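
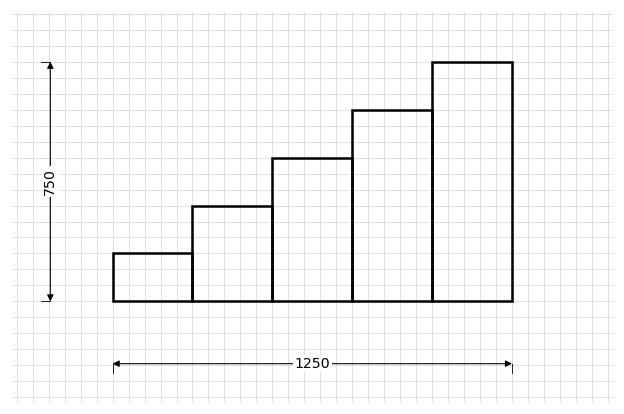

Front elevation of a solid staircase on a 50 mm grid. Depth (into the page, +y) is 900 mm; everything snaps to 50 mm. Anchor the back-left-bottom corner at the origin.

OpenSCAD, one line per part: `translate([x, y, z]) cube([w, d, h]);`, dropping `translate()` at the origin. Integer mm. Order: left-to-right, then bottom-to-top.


cube([250, 900, 150]);
translate([250, 0, 0]) cube([250, 900, 300]);
translate([500, 0, 0]) cube([250, 900, 450]);
translate([750, 0, 0]) cube([250, 900, 600]);
translate([1000, 0, 0]) cube([250, 900, 750]);


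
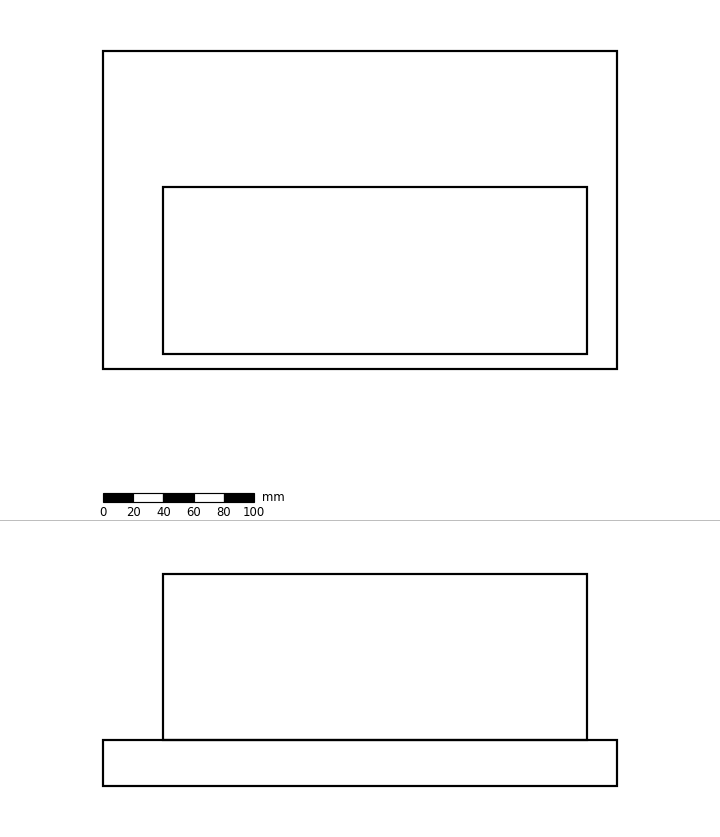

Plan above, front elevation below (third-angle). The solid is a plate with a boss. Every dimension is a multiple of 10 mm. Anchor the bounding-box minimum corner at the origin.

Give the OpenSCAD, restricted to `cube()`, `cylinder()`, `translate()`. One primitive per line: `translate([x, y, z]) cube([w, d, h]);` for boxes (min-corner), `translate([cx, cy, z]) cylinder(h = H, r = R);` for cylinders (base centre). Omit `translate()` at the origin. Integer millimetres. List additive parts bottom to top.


cube([340, 210, 30]);
translate([40, 10, 30]) cube([280, 110, 110]);


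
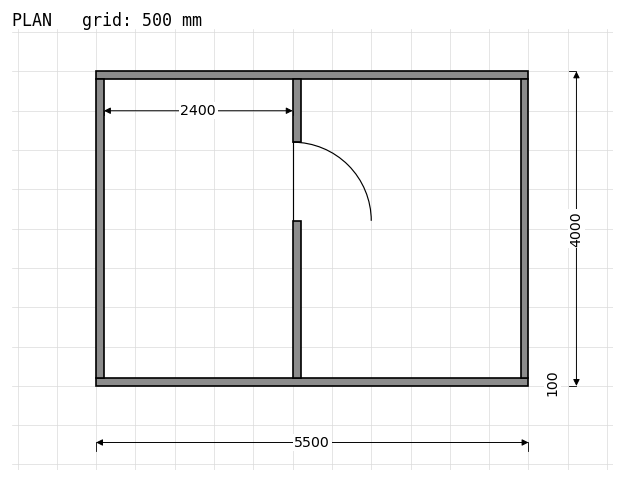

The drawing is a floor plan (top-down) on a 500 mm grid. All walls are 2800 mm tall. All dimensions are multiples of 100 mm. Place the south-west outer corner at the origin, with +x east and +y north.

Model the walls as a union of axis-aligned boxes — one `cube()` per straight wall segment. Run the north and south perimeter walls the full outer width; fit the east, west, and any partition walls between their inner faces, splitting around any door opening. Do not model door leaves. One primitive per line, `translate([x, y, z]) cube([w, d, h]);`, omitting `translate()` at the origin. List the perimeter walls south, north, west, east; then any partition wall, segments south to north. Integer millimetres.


cube([5500, 100, 2800]);
translate([0, 3900, 0]) cube([5500, 100, 2800]);
translate([0, 100, 0]) cube([100, 3800, 2800]);
translate([5400, 100, 0]) cube([100, 3800, 2800]);
translate([2500, 100, 0]) cube([100, 2000, 2800]);
translate([2500, 3100, 0]) cube([100, 800, 2800]);


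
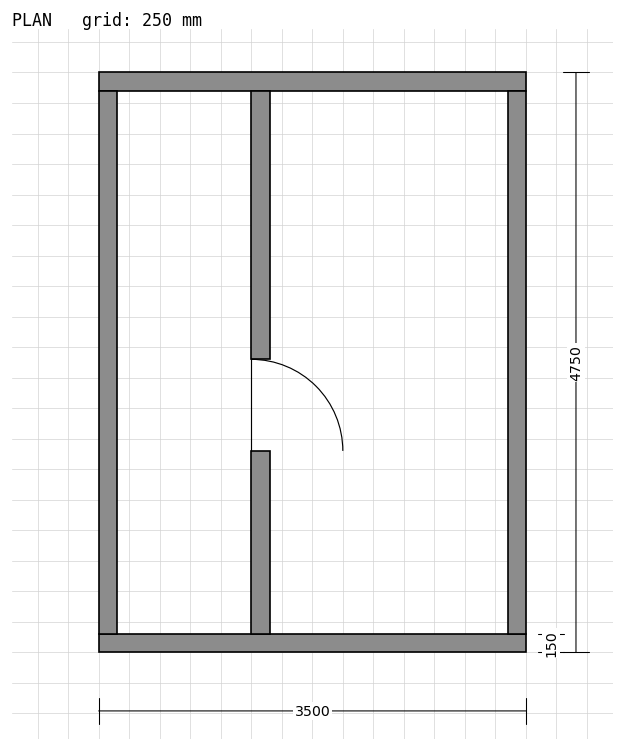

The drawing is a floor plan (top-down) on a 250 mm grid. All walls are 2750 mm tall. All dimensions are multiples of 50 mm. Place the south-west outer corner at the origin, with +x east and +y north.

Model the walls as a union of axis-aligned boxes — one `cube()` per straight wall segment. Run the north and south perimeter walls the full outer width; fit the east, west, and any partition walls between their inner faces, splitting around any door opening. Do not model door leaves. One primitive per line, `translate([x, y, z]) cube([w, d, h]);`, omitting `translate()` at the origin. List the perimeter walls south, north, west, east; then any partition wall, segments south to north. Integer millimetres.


cube([3500, 150, 2750]);
translate([0, 4600, 0]) cube([3500, 150, 2750]);
translate([0, 150, 0]) cube([150, 4450, 2750]);
translate([3350, 150, 0]) cube([150, 4450, 2750]);
translate([1250, 150, 0]) cube([150, 1500, 2750]);
translate([1250, 2400, 0]) cube([150, 2200, 2750]);


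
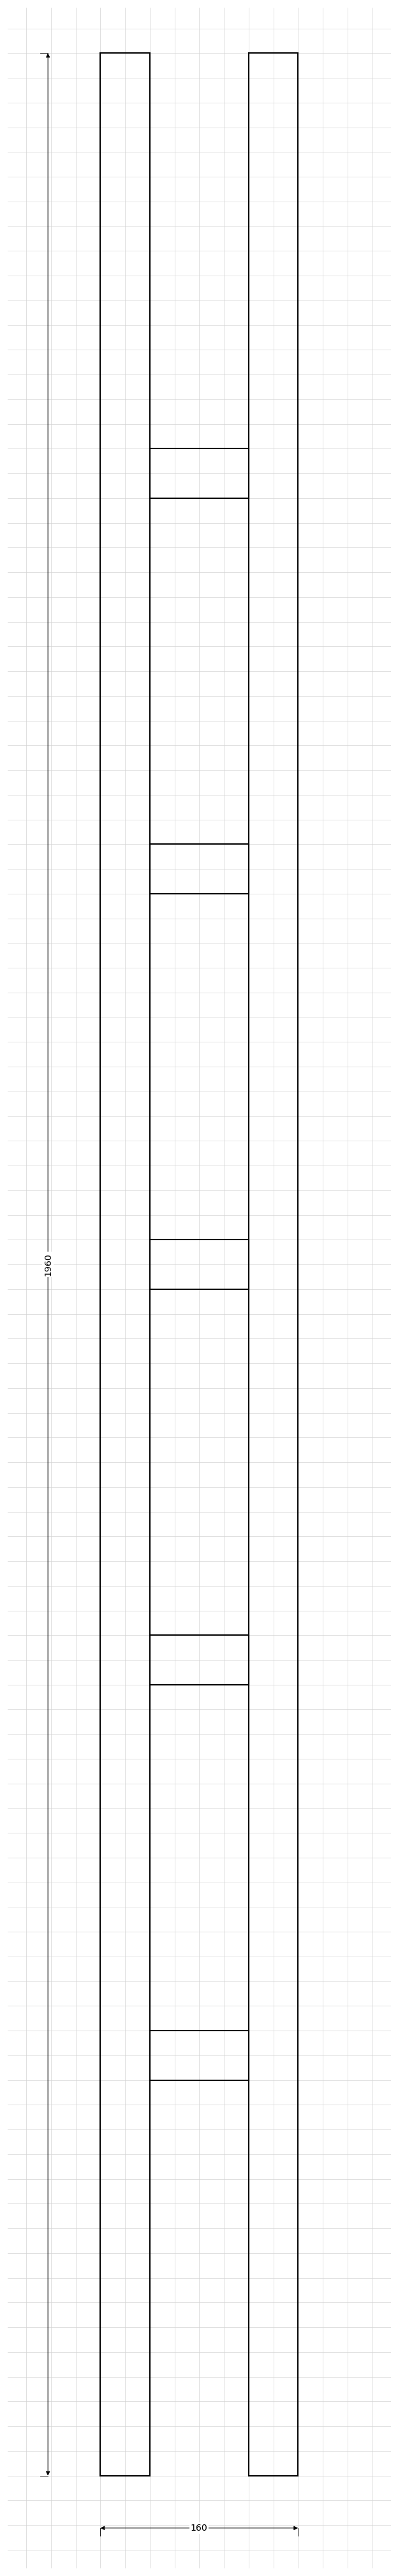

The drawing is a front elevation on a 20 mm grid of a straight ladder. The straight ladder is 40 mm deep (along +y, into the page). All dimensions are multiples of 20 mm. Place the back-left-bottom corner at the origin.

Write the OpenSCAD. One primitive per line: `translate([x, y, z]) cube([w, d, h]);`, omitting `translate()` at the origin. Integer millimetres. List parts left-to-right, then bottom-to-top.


cube([40, 40, 1960]);
translate([40, 0, 320]) cube([80, 40, 40]);
translate([40, 0, 640]) cube([80, 40, 40]);
translate([40, 0, 960]) cube([80, 40, 40]);
translate([40, 0, 1280]) cube([80, 40, 40]);
translate([40, 0, 1600]) cube([80, 40, 40]);
translate([120, 0, 0]) cube([40, 40, 1960]);


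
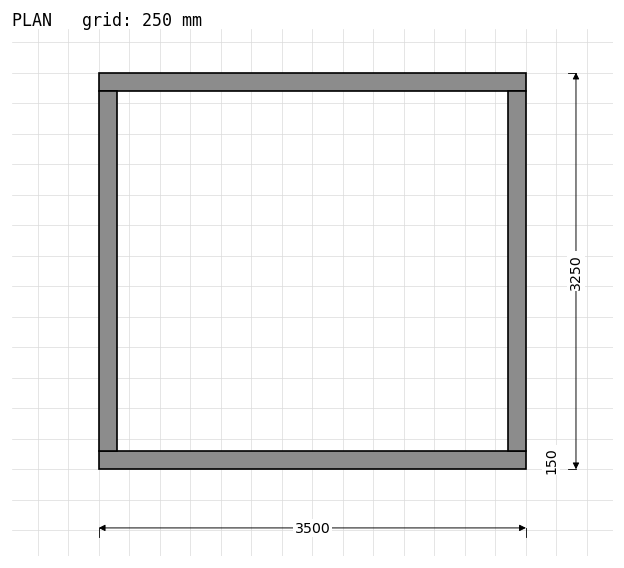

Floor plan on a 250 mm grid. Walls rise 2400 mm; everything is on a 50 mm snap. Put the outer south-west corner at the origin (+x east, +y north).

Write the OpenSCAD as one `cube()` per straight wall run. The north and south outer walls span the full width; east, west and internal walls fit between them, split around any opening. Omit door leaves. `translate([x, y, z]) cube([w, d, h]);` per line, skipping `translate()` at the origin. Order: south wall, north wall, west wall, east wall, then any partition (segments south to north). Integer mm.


cube([3500, 150, 2400]);
translate([0, 3100, 0]) cube([3500, 150, 2400]);
translate([0, 150, 0]) cube([150, 2950, 2400]);
translate([3350, 150, 0]) cube([150, 2950, 2400]);


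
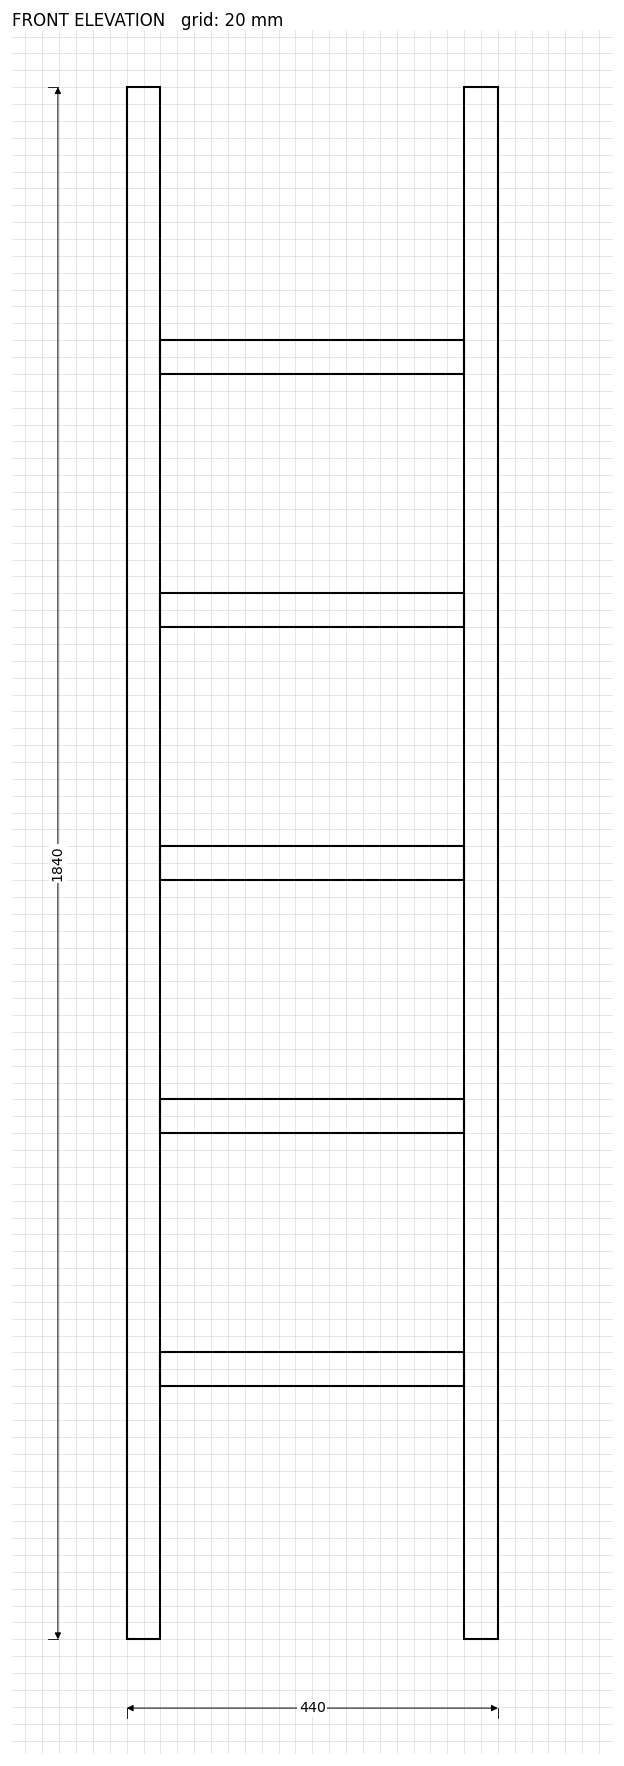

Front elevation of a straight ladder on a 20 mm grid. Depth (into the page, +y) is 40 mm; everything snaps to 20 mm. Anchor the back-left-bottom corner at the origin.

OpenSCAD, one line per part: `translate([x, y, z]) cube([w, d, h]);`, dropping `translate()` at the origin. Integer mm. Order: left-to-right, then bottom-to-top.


cube([40, 40, 1840]);
translate([40, 0, 300]) cube([360, 40, 40]);
translate([40, 0, 600]) cube([360, 40, 40]);
translate([40, 0, 900]) cube([360, 40, 40]);
translate([40, 0, 1200]) cube([360, 40, 40]);
translate([40, 0, 1500]) cube([360, 40, 40]);
translate([400, 0, 0]) cube([40, 40, 1840]);


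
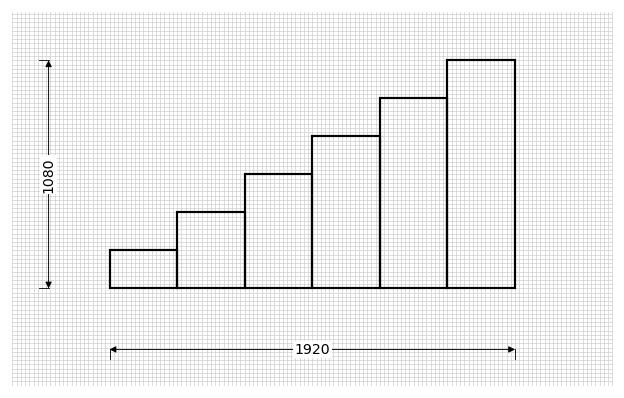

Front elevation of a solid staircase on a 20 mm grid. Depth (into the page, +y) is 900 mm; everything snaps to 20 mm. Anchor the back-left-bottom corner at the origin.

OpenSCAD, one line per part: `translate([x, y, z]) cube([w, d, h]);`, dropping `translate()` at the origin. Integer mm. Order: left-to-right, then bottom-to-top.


cube([320, 900, 180]);
translate([320, 0, 0]) cube([320, 900, 360]);
translate([640, 0, 0]) cube([320, 900, 540]);
translate([960, 0, 0]) cube([320, 900, 720]);
translate([1280, 0, 0]) cube([320, 900, 900]);
translate([1600, 0, 0]) cube([320, 900, 1080]);


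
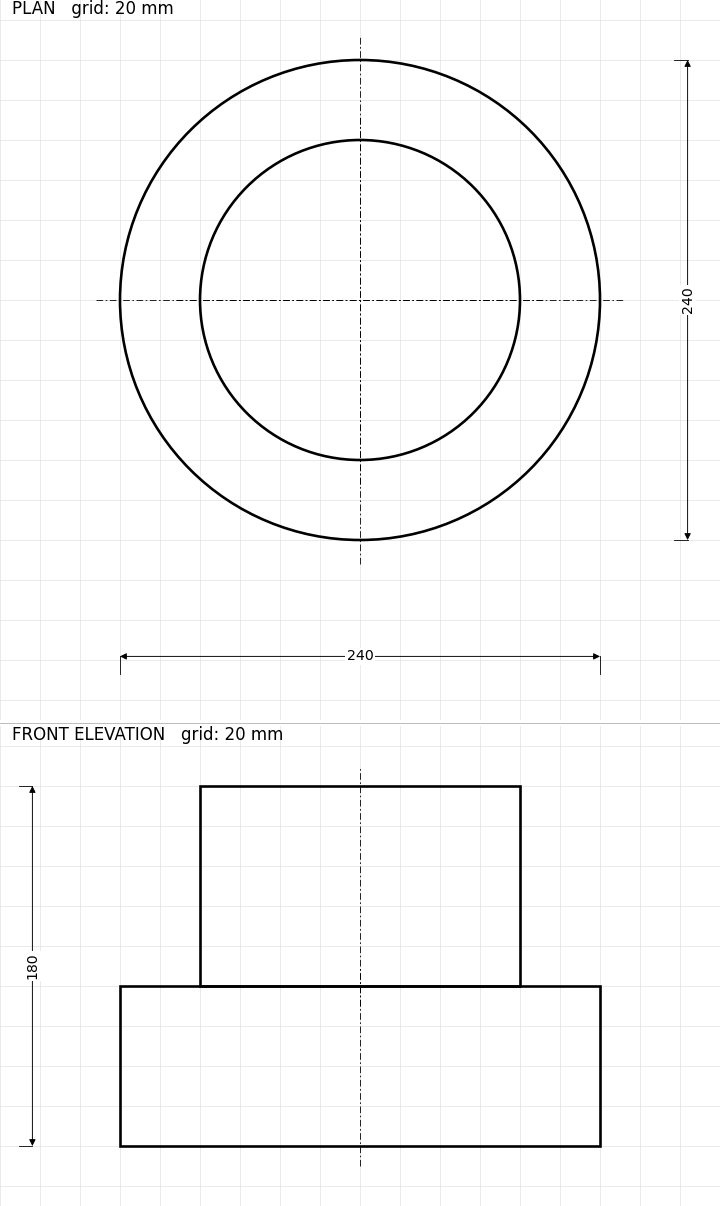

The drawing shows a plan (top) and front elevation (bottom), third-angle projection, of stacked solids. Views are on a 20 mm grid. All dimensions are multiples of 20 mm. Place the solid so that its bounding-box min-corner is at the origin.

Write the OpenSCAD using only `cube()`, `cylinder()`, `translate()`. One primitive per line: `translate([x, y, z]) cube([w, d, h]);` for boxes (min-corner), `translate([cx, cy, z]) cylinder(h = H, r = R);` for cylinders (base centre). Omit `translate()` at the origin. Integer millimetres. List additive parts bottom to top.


translate([120, 120, 0]) cylinder(h = 80, r = 120);
translate([120, 120, 80]) cylinder(h = 100, r = 80);


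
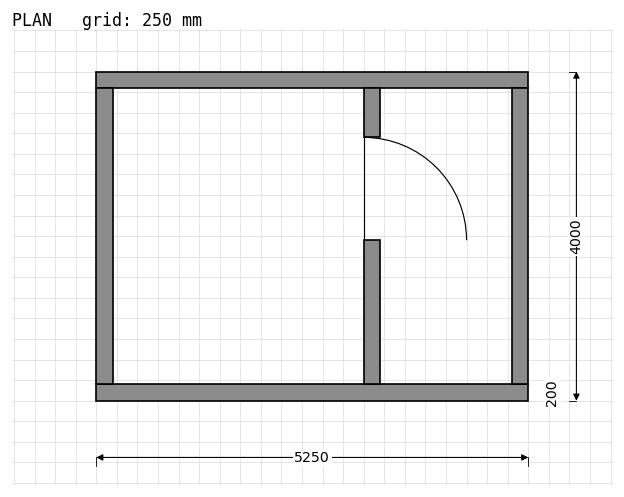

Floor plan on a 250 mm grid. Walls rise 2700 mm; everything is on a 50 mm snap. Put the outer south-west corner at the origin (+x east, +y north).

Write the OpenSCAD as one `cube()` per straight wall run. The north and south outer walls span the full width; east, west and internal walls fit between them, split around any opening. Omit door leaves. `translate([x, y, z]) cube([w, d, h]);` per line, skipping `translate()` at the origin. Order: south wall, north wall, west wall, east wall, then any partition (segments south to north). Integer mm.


cube([5250, 200, 2700]);
translate([0, 3800, 0]) cube([5250, 200, 2700]);
translate([0, 200, 0]) cube([200, 3600, 2700]);
translate([5050, 200, 0]) cube([200, 3600, 2700]);
translate([3250, 200, 0]) cube([200, 1750, 2700]);
translate([3250, 3200, 0]) cube([200, 600, 2700]);


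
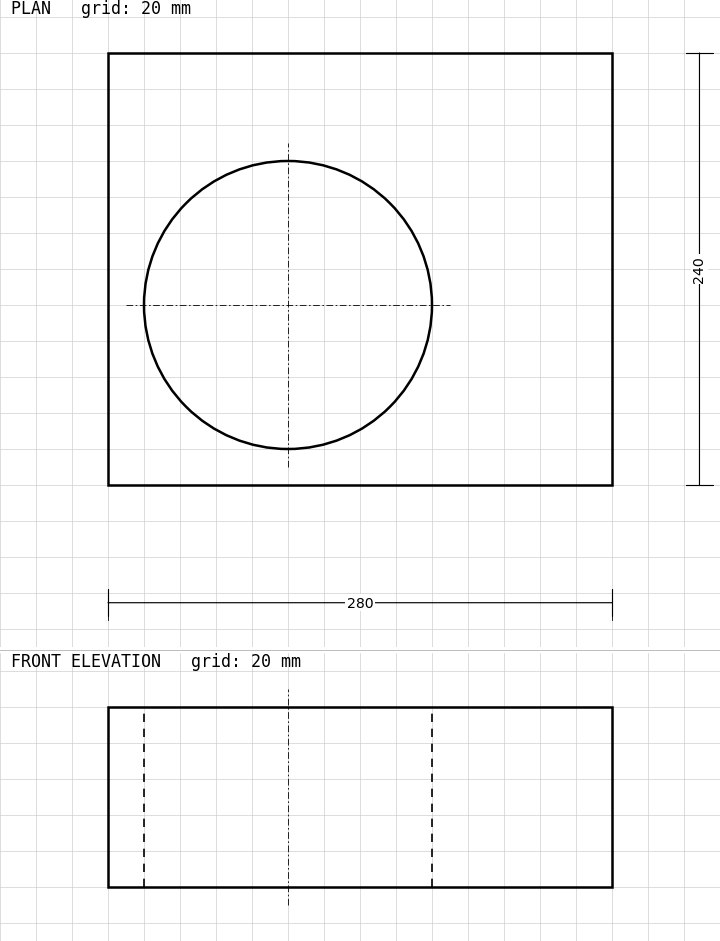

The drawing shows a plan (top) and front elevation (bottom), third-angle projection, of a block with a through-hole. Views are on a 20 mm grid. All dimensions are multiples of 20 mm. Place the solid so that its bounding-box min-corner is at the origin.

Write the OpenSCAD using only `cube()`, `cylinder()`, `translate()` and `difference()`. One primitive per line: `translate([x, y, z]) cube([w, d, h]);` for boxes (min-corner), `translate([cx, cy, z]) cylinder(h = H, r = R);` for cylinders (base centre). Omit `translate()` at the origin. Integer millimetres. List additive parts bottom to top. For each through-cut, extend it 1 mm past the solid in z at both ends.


difference() {
  cube([280, 240, 100]);
  translate([100, 100, -1]) cylinder(h = 102, r = 80);
}


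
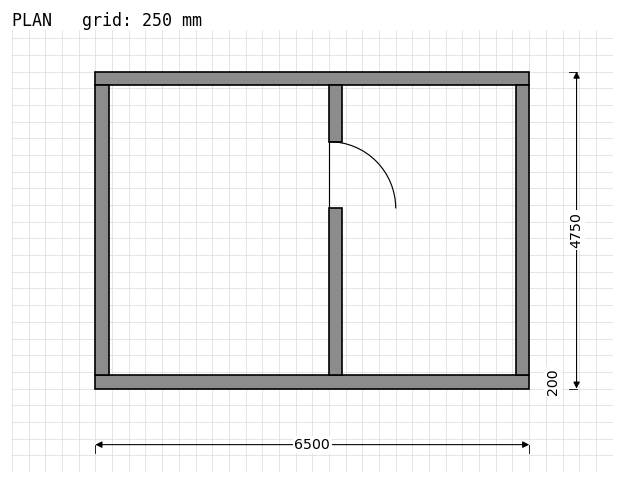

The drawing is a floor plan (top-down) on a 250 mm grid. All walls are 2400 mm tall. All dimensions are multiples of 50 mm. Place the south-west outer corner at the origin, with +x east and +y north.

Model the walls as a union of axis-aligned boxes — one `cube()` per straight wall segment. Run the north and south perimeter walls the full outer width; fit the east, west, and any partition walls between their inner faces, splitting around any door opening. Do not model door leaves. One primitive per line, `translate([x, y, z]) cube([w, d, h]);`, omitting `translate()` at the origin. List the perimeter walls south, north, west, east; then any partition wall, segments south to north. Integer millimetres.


cube([6500, 200, 2400]);
translate([0, 4550, 0]) cube([6500, 200, 2400]);
translate([0, 200, 0]) cube([200, 4350, 2400]);
translate([6300, 200, 0]) cube([200, 4350, 2400]);
translate([3500, 200, 0]) cube([200, 2500, 2400]);
translate([3500, 3700, 0]) cube([200, 850, 2400]);


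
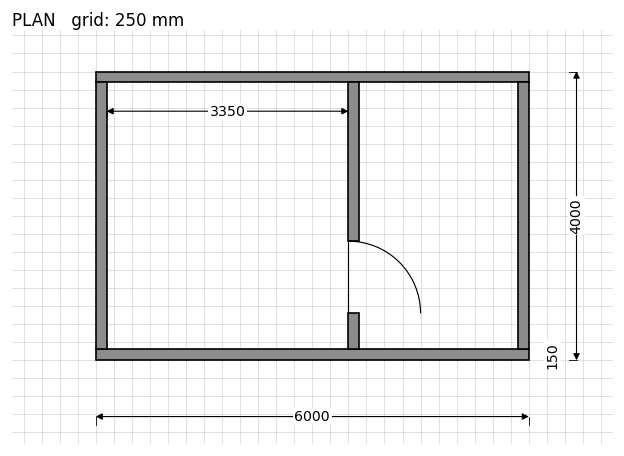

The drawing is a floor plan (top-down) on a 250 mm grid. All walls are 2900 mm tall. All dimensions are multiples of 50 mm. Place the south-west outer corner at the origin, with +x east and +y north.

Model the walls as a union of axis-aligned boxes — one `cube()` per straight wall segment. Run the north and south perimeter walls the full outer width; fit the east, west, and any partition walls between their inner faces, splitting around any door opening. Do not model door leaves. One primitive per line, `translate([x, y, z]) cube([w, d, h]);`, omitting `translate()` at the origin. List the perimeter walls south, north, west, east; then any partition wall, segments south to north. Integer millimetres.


cube([6000, 150, 2900]);
translate([0, 3850, 0]) cube([6000, 150, 2900]);
translate([0, 150, 0]) cube([150, 3700, 2900]);
translate([5850, 150, 0]) cube([150, 3700, 2900]);
translate([3500, 150, 0]) cube([150, 500, 2900]);
translate([3500, 1650, 0]) cube([150, 2200, 2900]);


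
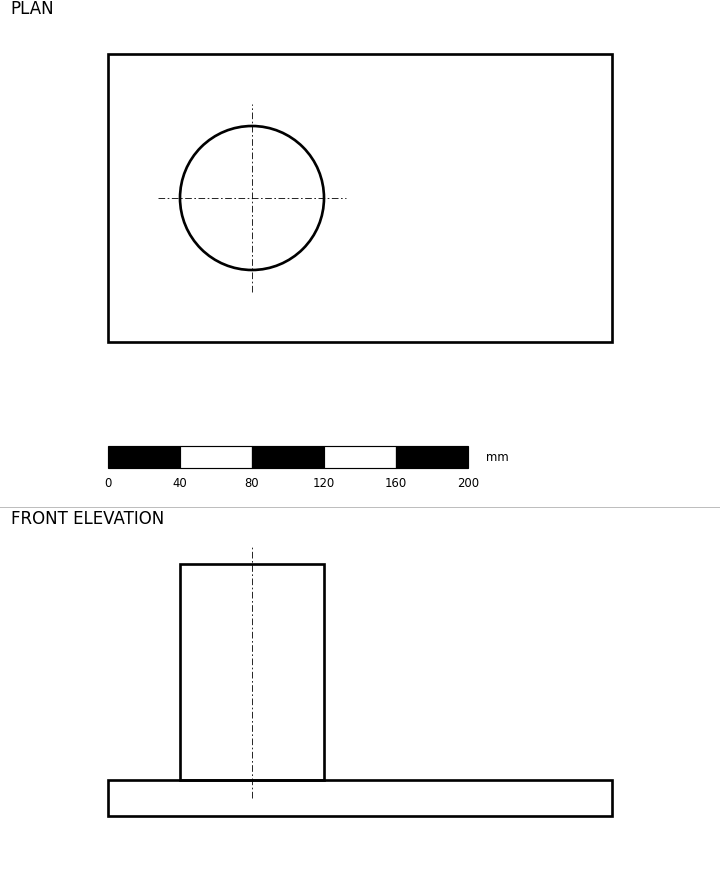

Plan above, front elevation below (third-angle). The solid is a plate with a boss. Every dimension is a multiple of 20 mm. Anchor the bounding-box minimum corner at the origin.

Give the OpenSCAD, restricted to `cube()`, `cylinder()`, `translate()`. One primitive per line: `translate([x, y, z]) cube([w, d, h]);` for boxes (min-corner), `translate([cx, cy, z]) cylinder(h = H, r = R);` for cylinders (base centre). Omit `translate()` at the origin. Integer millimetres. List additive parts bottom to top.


cube([280, 160, 20]);
translate([80, 80, 20]) cylinder(h = 120, r = 40);


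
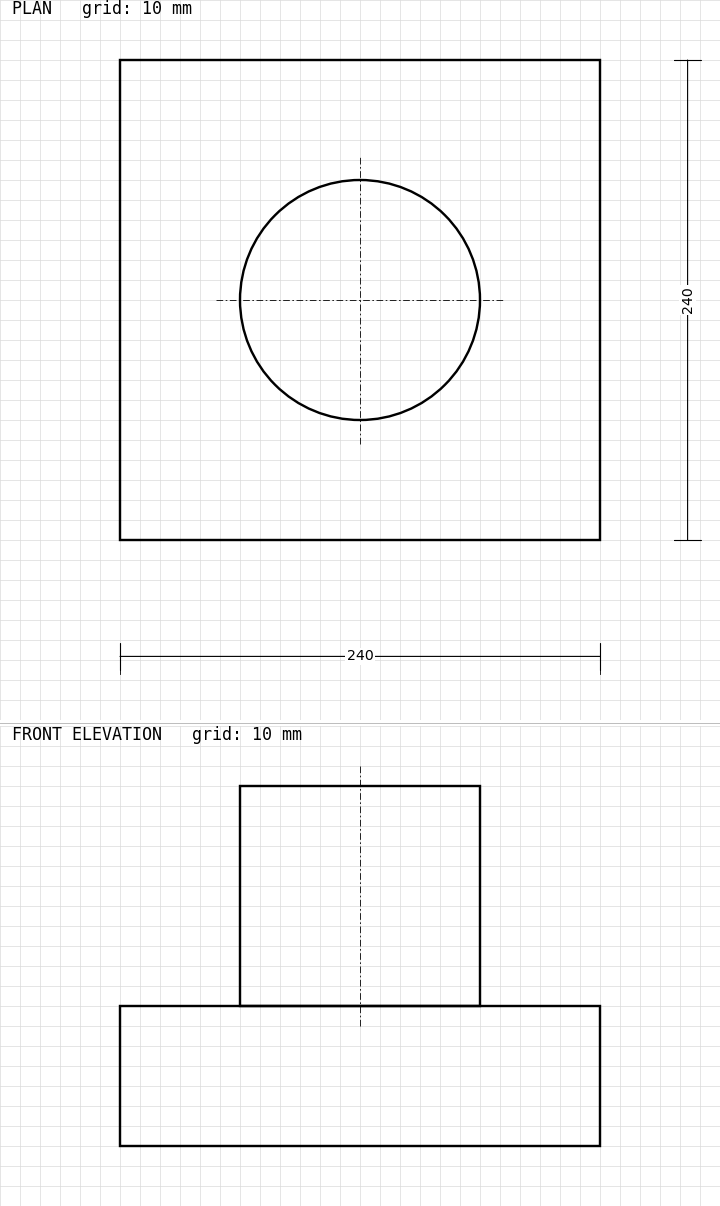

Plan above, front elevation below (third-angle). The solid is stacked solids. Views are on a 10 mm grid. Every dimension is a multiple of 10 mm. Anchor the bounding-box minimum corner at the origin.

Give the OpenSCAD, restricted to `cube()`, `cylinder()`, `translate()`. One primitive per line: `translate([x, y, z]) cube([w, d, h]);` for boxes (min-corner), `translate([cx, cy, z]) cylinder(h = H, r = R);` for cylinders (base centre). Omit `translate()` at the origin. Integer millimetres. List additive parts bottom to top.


cube([240, 240, 70]);
translate([120, 120, 70]) cylinder(h = 110, r = 60);


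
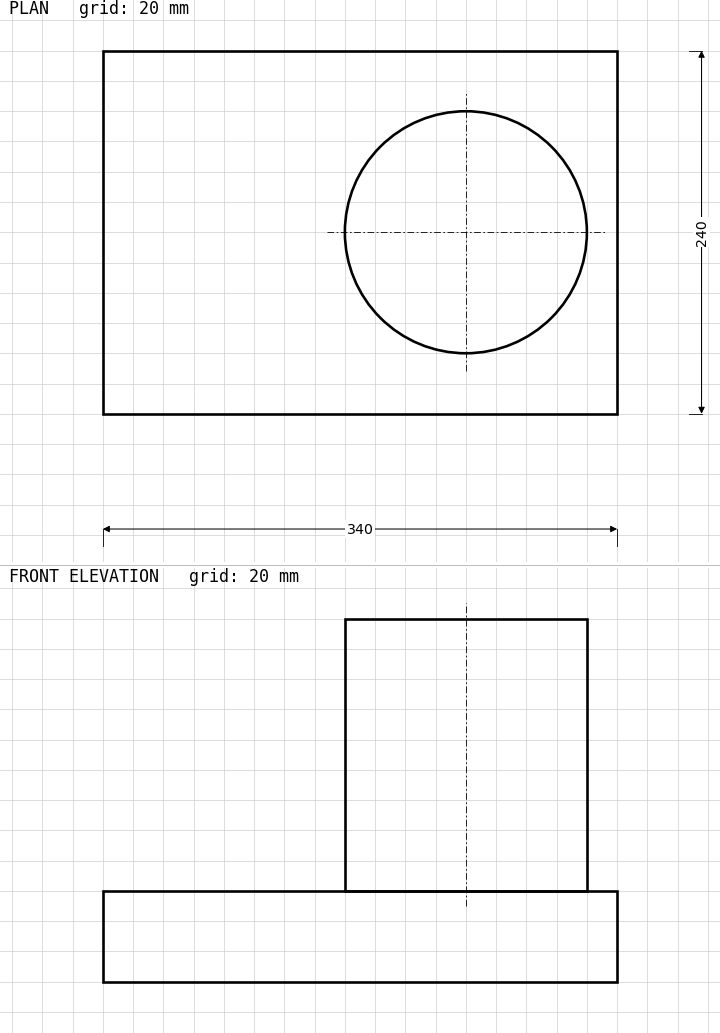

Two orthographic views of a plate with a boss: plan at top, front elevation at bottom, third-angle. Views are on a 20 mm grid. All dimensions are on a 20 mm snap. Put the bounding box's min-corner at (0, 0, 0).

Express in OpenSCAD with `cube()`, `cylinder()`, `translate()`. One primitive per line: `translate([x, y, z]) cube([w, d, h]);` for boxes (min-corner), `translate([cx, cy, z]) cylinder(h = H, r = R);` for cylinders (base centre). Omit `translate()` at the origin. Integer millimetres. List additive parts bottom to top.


cube([340, 240, 60]);
translate([240, 120, 60]) cylinder(h = 180, r = 80);


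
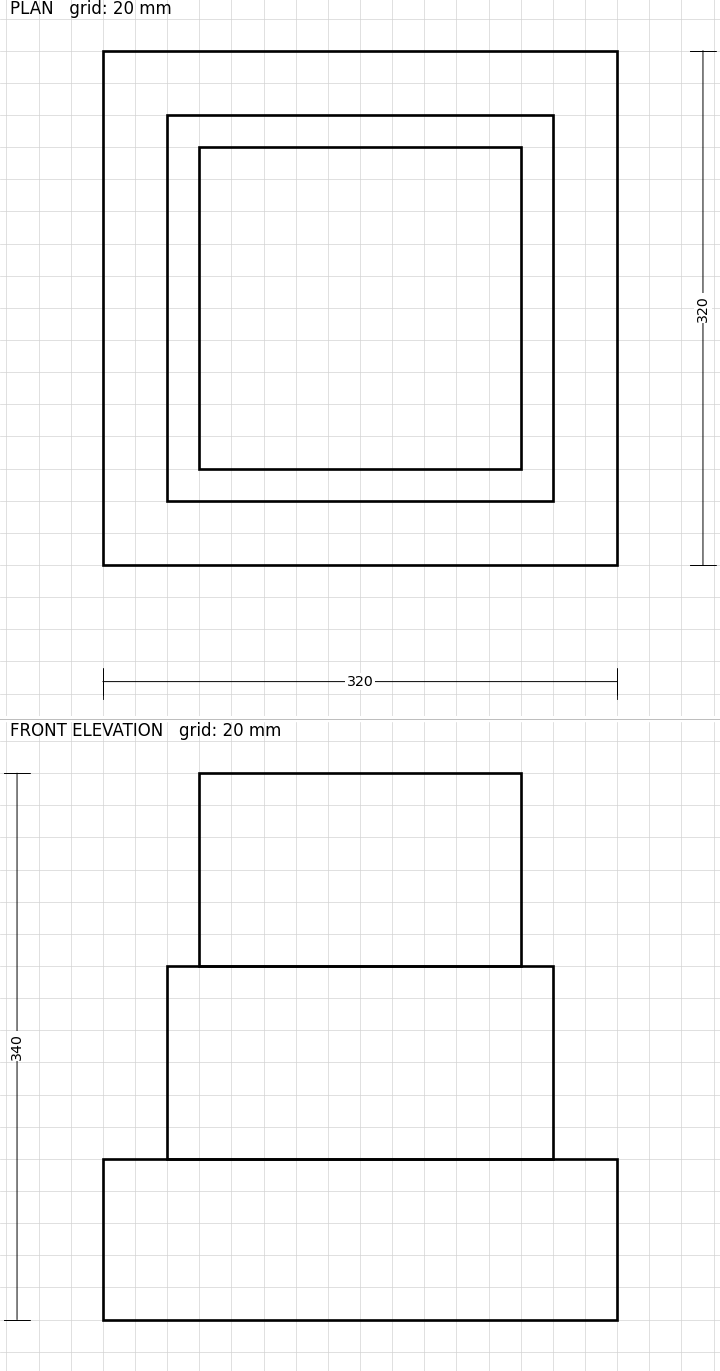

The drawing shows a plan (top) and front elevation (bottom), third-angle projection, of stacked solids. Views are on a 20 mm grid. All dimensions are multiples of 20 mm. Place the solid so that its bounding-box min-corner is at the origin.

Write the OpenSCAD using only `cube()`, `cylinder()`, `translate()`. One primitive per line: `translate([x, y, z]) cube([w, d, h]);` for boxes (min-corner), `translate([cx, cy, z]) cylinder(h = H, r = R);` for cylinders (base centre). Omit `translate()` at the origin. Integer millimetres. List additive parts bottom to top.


cube([320, 320, 100]);
translate([40, 40, 100]) cube([240, 240, 120]);
translate([60, 60, 220]) cube([200, 200, 120]);


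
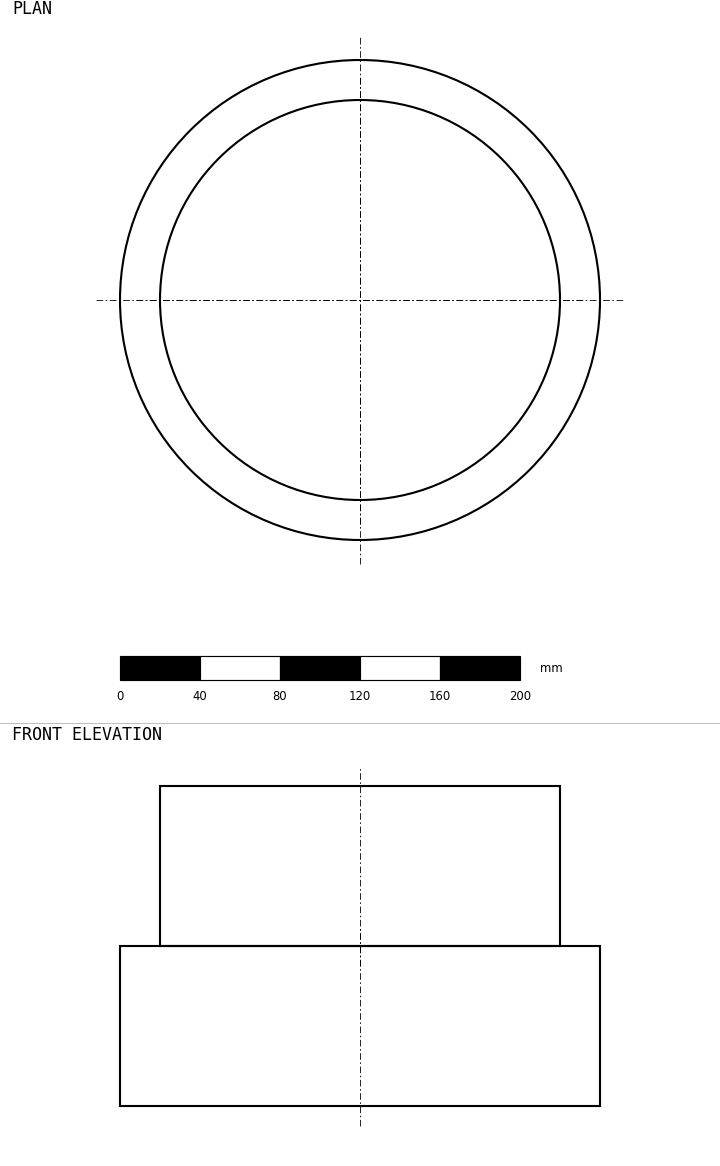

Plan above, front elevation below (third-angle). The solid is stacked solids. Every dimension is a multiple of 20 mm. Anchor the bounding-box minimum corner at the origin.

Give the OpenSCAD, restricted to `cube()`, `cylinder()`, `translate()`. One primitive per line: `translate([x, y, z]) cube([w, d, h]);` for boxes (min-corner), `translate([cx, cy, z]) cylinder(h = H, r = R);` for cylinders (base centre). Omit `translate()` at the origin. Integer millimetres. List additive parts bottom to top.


translate([120, 120, 0]) cylinder(h = 80, r = 120);
translate([120, 120, 80]) cylinder(h = 80, r = 100);


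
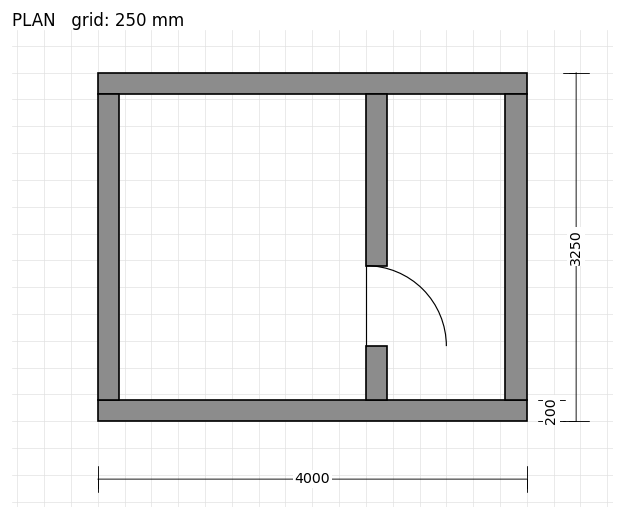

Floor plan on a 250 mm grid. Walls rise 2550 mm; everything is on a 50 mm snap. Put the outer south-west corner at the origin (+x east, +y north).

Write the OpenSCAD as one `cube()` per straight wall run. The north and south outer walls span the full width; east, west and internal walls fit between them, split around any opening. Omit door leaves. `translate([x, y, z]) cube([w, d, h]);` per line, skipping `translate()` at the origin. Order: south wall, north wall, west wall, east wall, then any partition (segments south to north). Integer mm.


cube([4000, 200, 2550]);
translate([0, 3050, 0]) cube([4000, 200, 2550]);
translate([0, 200, 0]) cube([200, 2850, 2550]);
translate([3800, 200, 0]) cube([200, 2850, 2550]);
translate([2500, 200, 0]) cube([200, 500, 2550]);
translate([2500, 1450, 0]) cube([200, 1600, 2550]);


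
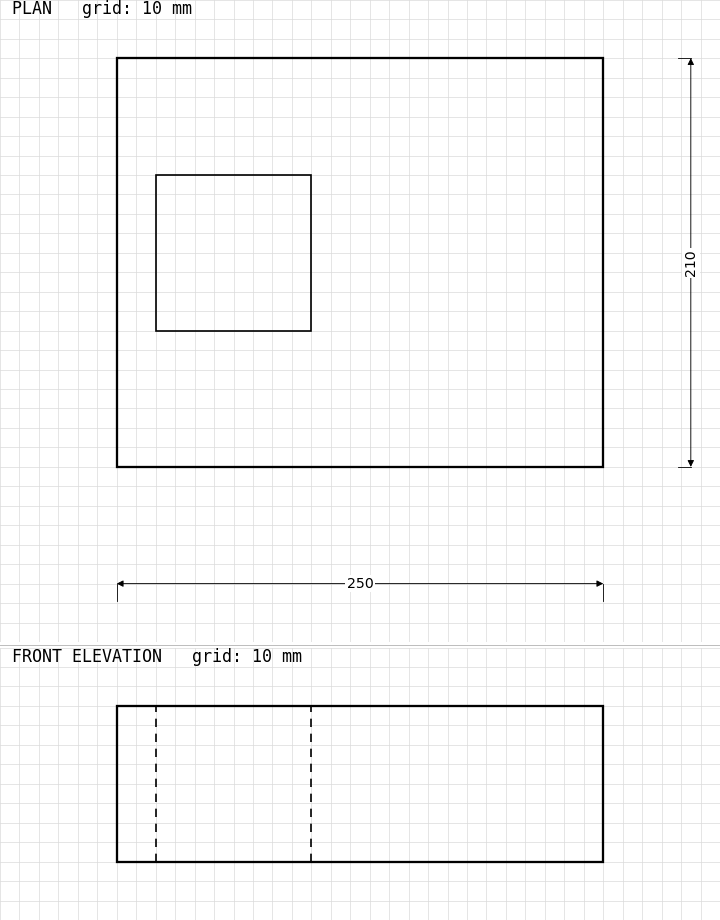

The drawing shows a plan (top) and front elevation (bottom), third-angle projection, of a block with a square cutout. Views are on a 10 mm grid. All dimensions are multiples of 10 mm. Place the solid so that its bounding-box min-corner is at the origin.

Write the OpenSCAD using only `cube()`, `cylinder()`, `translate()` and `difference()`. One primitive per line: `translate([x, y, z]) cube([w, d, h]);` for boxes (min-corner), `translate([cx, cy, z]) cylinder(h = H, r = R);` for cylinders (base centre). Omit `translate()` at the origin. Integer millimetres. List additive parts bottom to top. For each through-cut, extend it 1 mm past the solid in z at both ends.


difference() {
  cube([250, 210, 80]);
  translate([20, 70, -1]) cube([80, 80, 82]);
}


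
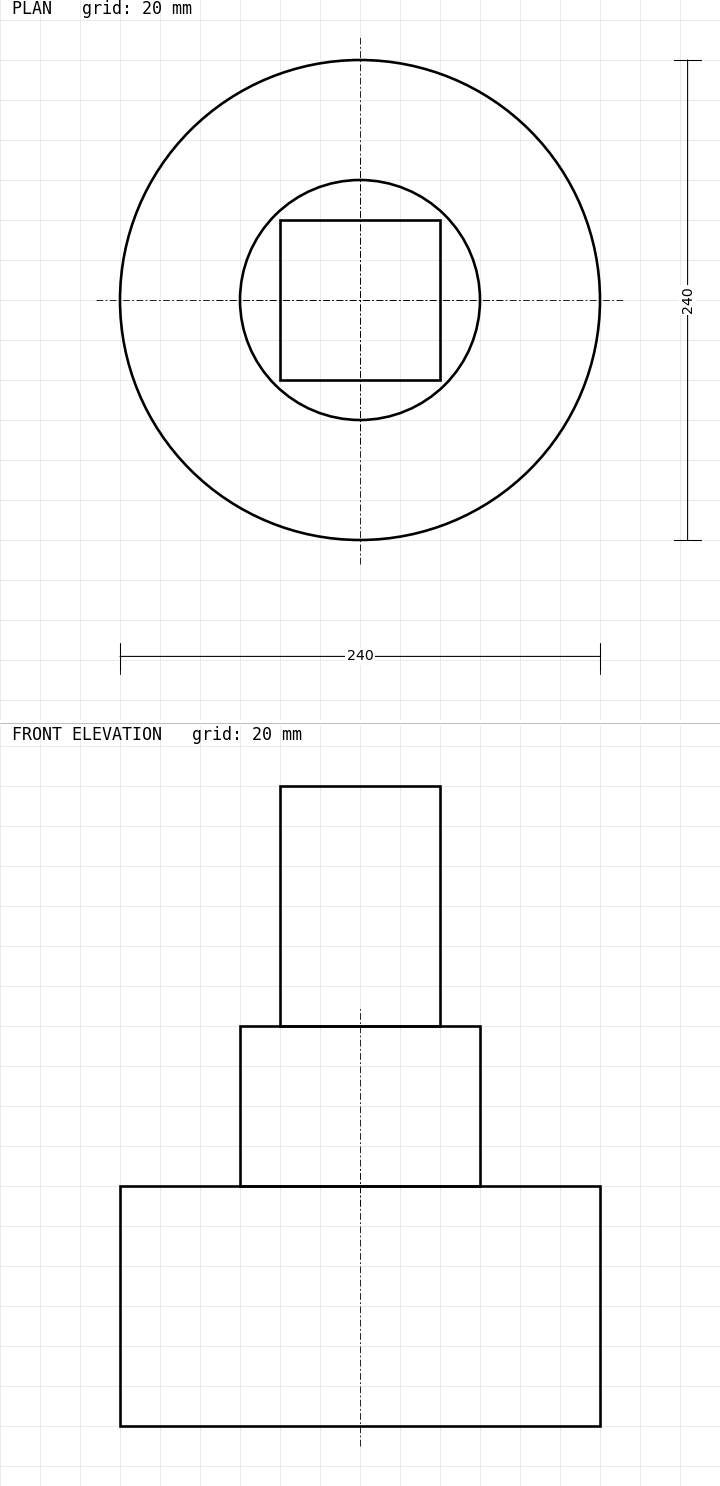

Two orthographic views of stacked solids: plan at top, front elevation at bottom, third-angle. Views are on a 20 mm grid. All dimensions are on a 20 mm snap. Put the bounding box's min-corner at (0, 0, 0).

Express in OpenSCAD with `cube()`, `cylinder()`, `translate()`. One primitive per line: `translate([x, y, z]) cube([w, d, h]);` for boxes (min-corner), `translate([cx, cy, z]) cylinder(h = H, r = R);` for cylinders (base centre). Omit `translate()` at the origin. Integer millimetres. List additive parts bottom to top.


translate([120, 120, 0]) cylinder(h = 120, r = 120);
translate([120, 120, 120]) cylinder(h = 80, r = 60);
translate([80, 80, 200]) cube([80, 80, 120]);


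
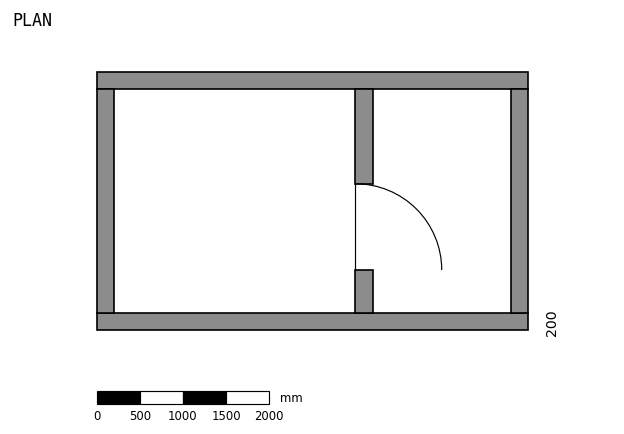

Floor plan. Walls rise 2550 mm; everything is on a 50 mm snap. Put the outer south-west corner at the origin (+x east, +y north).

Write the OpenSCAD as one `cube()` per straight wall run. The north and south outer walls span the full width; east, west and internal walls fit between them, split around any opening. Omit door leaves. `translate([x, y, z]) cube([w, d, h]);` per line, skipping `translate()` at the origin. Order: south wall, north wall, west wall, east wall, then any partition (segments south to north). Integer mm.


cube([5000, 200, 2550]);
translate([0, 2800, 0]) cube([5000, 200, 2550]);
translate([0, 200, 0]) cube([200, 2600, 2550]);
translate([4800, 200, 0]) cube([200, 2600, 2550]);
translate([3000, 200, 0]) cube([200, 500, 2550]);
translate([3000, 1700, 0]) cube([200, 1100, 2550]);


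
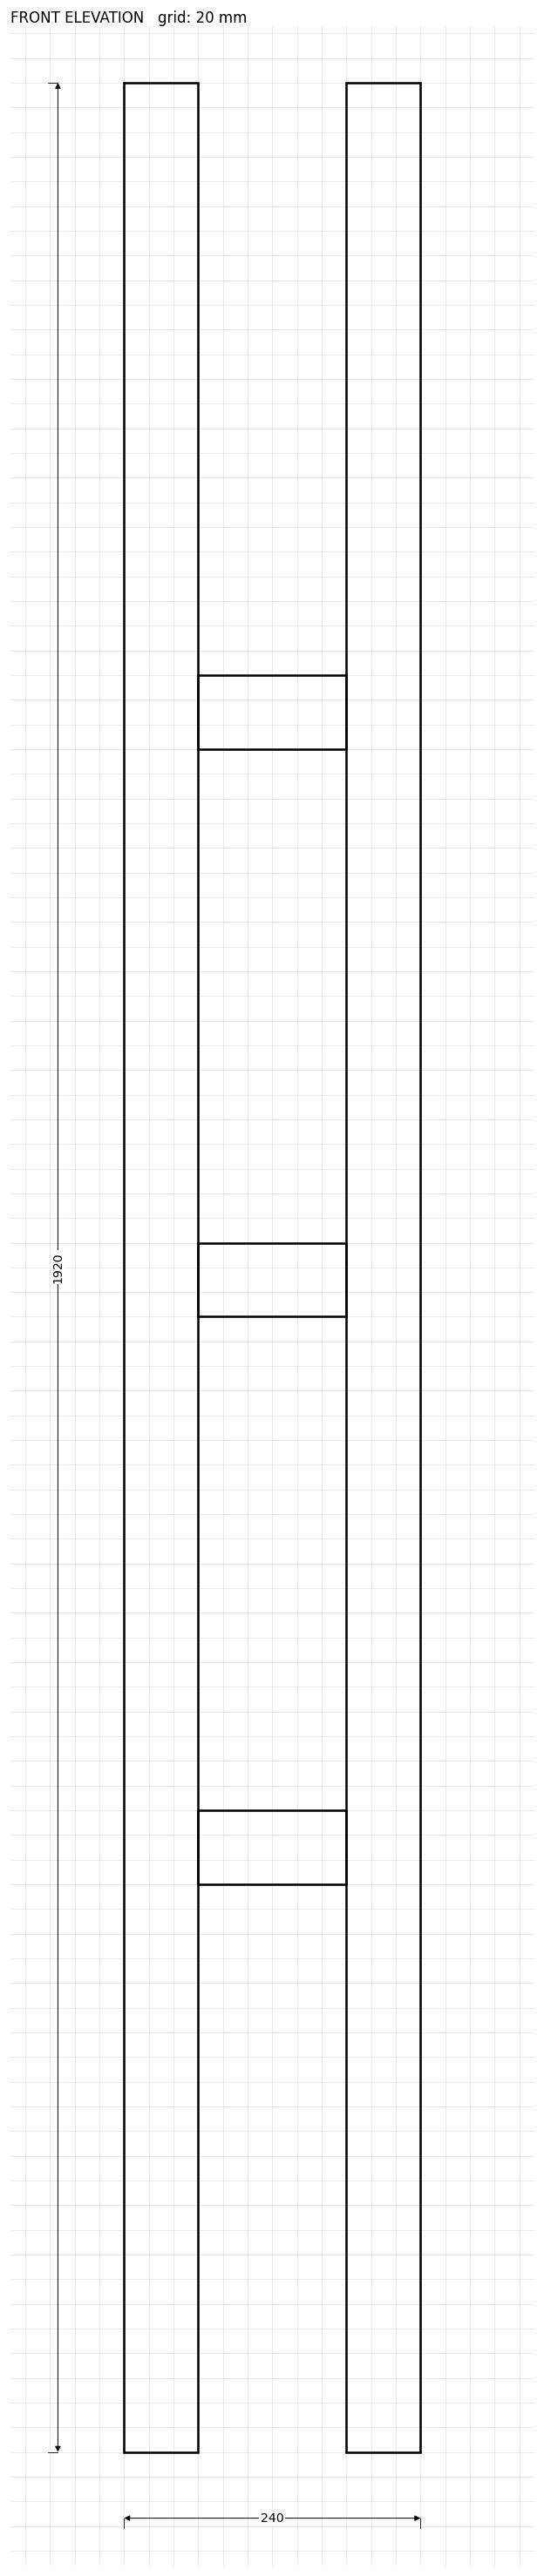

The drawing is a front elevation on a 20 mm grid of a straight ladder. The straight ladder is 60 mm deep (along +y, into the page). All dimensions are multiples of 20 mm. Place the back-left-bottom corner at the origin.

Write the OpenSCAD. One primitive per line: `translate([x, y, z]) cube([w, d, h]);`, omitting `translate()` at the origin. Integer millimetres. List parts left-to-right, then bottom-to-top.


cube([60, 60, 1920]);
translate([60, 0, 460]) cube([120, 60, 60]);
translate([60, 0, 920]) cube([120, 60, 60]);
translate([60, 0, 1380]) cube([120, 60, 60]);
translate([180, 0, 0]) cube([60, 60, 1920]);


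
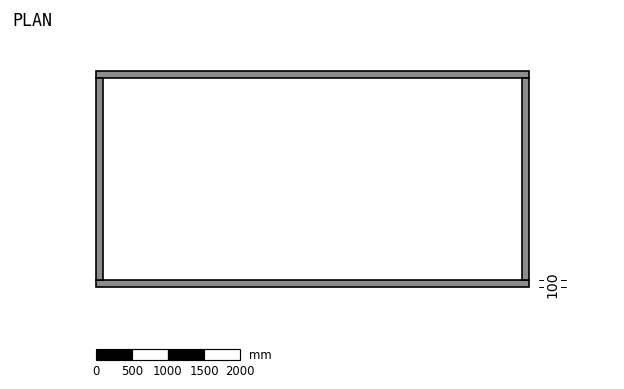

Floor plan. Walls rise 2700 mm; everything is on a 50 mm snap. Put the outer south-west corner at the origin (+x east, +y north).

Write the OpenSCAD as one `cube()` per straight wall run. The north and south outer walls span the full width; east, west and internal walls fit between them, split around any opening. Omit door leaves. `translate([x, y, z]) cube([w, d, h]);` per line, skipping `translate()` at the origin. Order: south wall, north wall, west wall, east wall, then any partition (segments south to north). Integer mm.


cube([6000, 100, 2700]);
translate([0, 2900, 0]) cube([6000, 100, 2700]);
translate([0, 100, 0]) cube([100, 2800, 2700]);
translate([5900, 100, 0]) cube([100, 2800, 2700]);


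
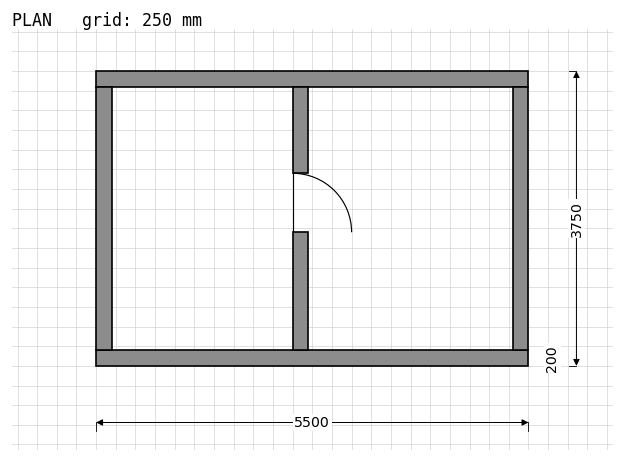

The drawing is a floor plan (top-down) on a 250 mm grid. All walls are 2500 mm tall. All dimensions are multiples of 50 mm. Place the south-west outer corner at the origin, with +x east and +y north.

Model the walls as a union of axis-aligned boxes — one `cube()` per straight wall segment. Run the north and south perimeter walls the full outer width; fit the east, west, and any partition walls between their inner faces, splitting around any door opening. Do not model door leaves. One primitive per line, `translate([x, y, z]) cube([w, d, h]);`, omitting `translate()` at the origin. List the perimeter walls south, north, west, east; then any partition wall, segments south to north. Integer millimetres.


cube([5500, 200, 2500]);
translate([0, 3550, 0]) cube([5500, 200, 2500]);
translate([0, 200, 0]) cube([200, 3350, 2500]);
translate([5300, 200, 0]) cube([200, 3350, 2500]);
translate([2500, 200, 0]) cube([200, 1500, 2500]);
translate([2500, 2450, 0]) cube([200, 1100, 2500]);


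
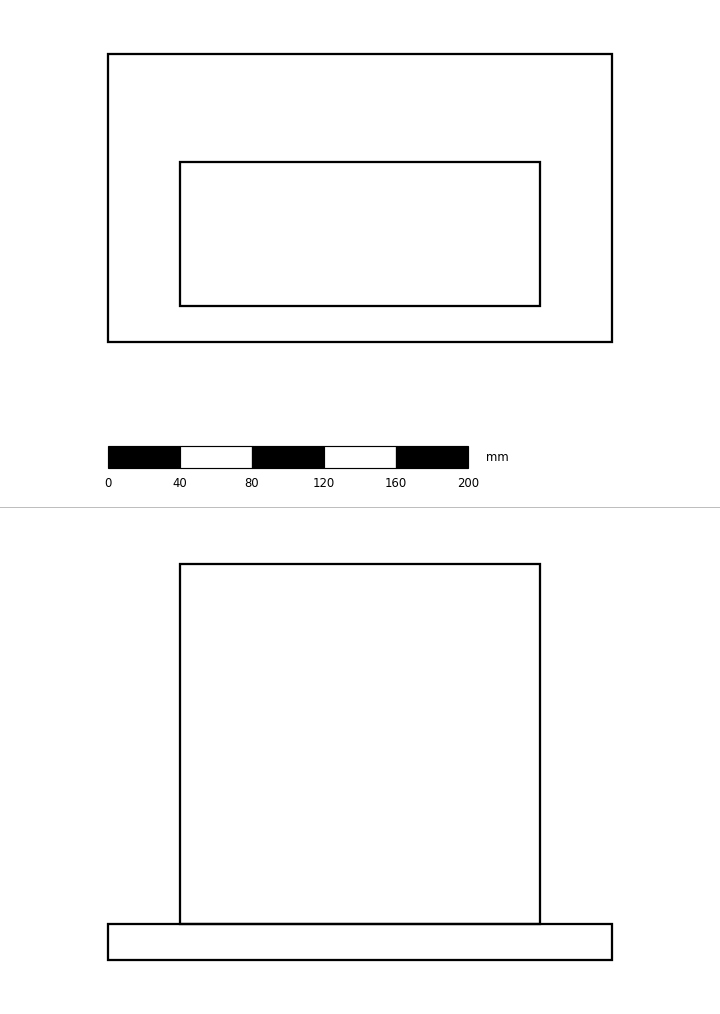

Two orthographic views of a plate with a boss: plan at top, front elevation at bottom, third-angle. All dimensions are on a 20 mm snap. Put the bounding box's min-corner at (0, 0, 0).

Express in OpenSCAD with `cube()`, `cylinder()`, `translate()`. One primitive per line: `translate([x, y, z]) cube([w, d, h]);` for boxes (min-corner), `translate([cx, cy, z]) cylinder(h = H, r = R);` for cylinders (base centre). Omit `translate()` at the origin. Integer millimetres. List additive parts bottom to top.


cube([280, 160, 20]);
translate([40, 20, 20]) cube([200, 80, 200]);


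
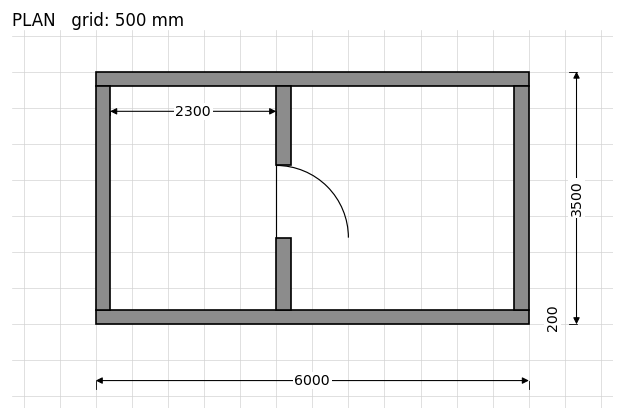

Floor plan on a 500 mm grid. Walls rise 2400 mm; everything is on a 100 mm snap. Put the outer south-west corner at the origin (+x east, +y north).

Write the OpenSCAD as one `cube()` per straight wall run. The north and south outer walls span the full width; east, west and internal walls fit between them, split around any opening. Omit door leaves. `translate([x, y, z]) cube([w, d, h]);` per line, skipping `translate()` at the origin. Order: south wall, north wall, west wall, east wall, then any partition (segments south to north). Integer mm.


cube([6000, 200, 2400]);
translate([0, 3300, 0]) cube([6000, 200, 2400]);
translate([0, 200, 0]) cube([200, 3100, 2400]);
translate([5800, 200, 0]) cube([200, 3100, 2400]);
translate([2500, 200, 0]) cube([200, 1000, 2400]);
translate([2500, 2200, 0]) cube([200, 1100, 2400]);


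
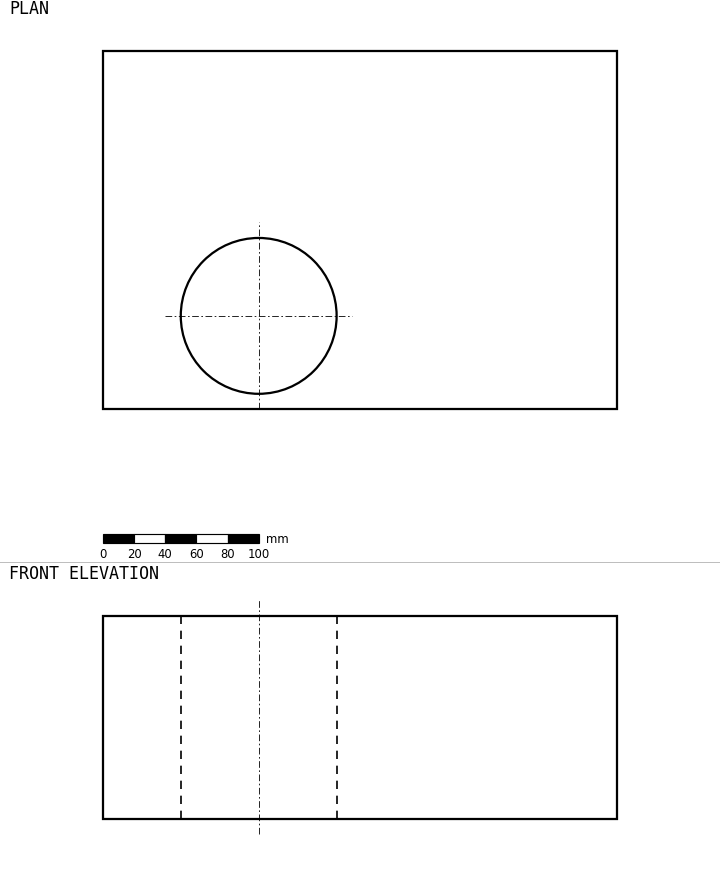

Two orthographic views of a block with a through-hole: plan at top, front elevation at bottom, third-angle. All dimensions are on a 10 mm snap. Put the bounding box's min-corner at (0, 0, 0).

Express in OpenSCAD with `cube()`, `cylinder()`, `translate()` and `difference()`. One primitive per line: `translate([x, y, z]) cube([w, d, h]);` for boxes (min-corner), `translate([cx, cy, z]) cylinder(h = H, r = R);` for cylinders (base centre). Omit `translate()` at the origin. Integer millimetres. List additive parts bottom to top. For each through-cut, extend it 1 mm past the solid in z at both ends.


difference() {
  cube([330, 230, 130]);
  translate([100, 60, -1]) cylinder(h = 132, r = 50);
}


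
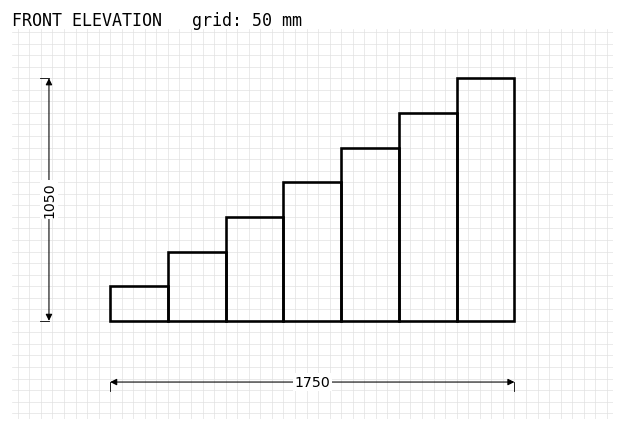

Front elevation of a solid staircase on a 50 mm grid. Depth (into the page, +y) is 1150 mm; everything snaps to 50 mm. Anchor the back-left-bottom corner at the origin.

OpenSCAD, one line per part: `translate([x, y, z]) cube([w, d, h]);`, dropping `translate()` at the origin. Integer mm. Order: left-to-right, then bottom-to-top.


cube([250, 1150, 150]);
translate([250, 0, 0]) cube([250, 1150, 300]);
translate([500, 0, 0]) cube([250, 1150, 450]);
translate([750, 0, 0]) cube([250, 1150, 600]);
translate([1000, 0, 0]) cube([250, 1150, 750]);
translate([1250, 0, 0]) cube([250, 1150, 900]);
translate([1500, 0, 0]) cube([250, 1150, 1050]);


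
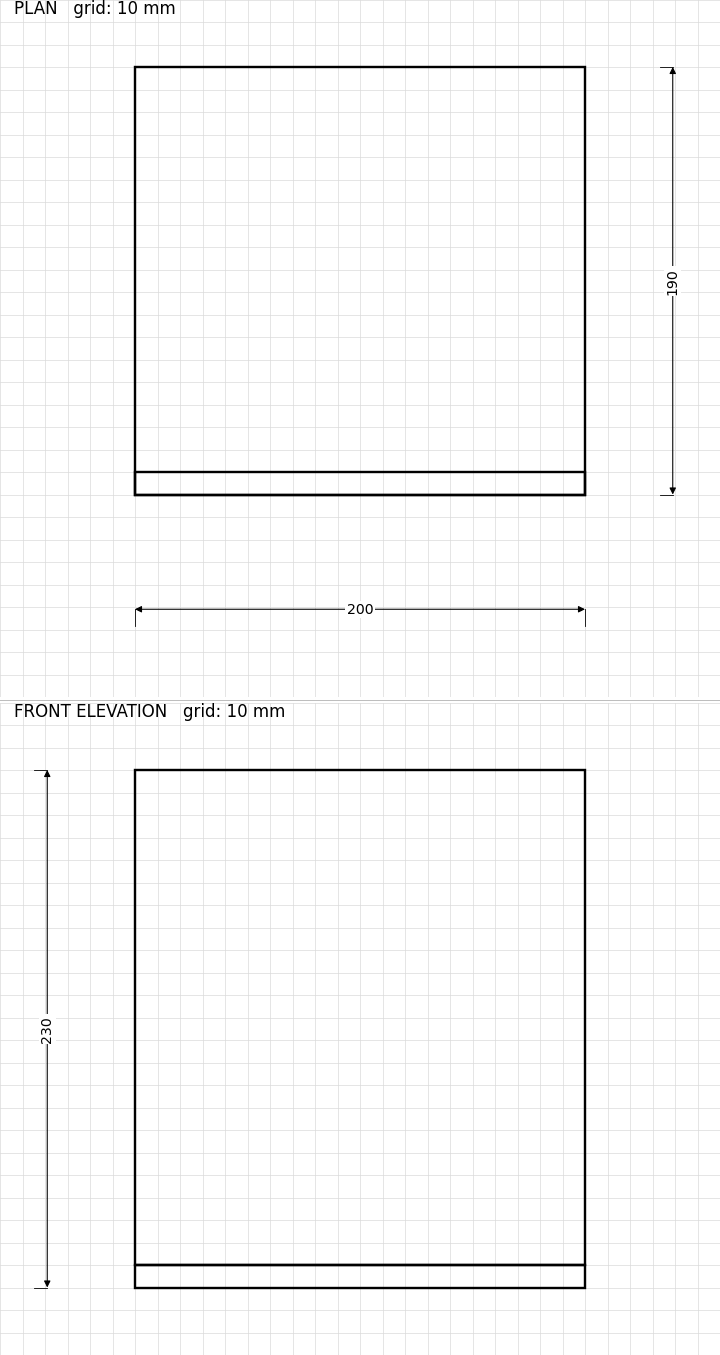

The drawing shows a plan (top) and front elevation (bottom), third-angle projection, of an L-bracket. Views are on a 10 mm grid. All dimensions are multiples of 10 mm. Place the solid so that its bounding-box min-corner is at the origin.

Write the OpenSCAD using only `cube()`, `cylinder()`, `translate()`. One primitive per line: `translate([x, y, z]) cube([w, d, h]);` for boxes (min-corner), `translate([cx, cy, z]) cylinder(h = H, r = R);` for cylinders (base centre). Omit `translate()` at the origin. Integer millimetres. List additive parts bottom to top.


cube([200, 190, 10]);
translate([0, 0, 10]) cube([200, 10, 220]);


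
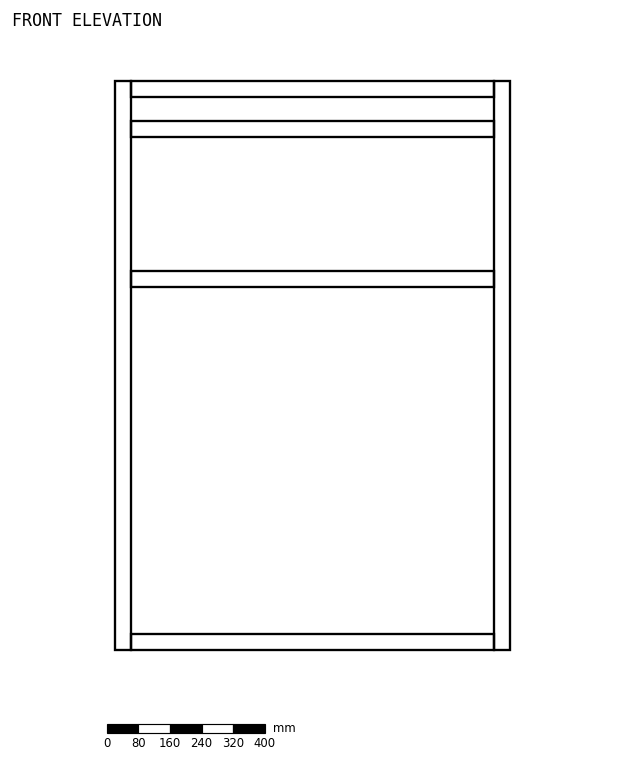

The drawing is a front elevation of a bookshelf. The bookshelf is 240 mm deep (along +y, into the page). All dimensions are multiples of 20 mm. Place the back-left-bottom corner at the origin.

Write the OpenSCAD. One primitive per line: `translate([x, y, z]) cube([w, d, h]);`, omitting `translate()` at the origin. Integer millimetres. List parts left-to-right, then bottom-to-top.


cube([40, 240, 1440]);
translate([40, 0, 0]) cube([920, 240, 40]);
translate([40, 0, 920]) cube([920, 240, 40]);
translate([40, 0, 1300]) cube([920, 240, 40]);
translate([40, 0, 1400]) cube([920, 240, 40]);
translate([960, 0, 0]) cube([40, 240, 1440]);


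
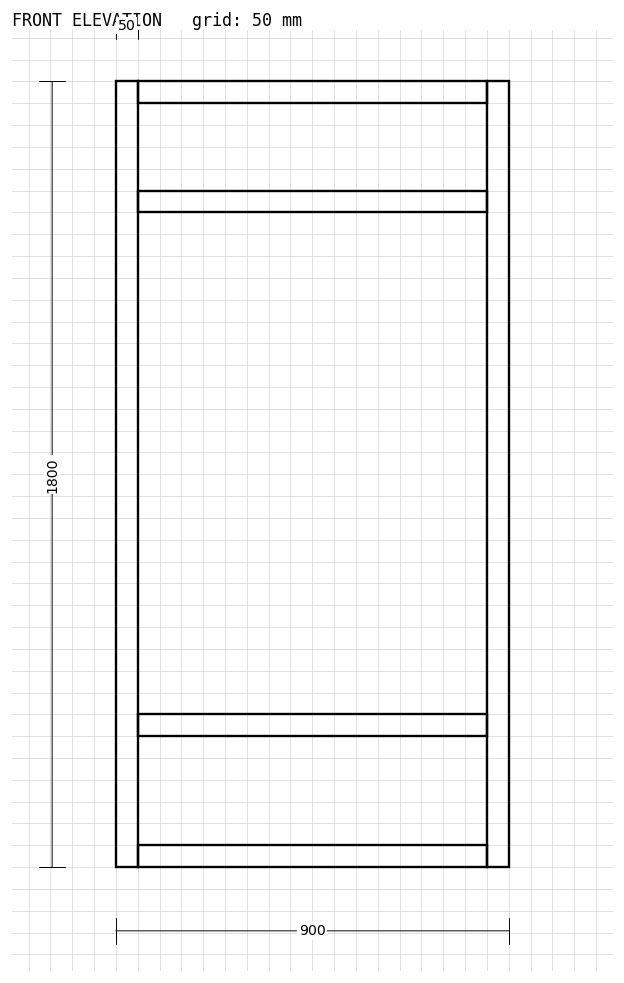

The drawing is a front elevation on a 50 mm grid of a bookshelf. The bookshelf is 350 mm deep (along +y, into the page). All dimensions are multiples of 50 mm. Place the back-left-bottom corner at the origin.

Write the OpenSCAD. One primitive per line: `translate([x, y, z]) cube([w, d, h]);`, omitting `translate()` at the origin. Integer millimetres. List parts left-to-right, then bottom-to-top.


cube([50, 350, 1800]);
translate([50, 0, 0]) cube([800, 350, 50]);
translate([50, 0, 300]) cube([800, 350, 50]);
translate([50, 0, 1500]) cube([800, 350, 50]);
translate([50, 0, 1750]) cube([800, 350, 50]);
translate([850, 0, 0]) cube([50, 350, 1800]);


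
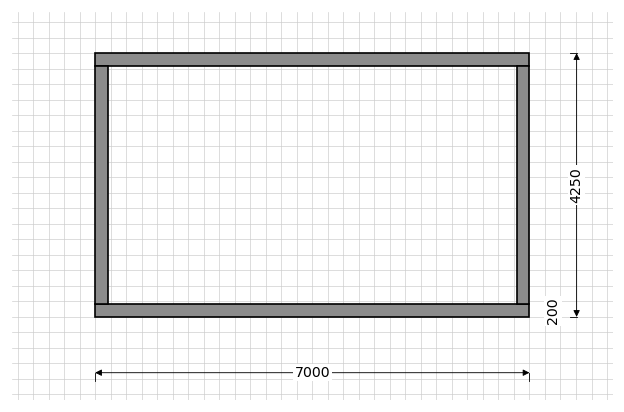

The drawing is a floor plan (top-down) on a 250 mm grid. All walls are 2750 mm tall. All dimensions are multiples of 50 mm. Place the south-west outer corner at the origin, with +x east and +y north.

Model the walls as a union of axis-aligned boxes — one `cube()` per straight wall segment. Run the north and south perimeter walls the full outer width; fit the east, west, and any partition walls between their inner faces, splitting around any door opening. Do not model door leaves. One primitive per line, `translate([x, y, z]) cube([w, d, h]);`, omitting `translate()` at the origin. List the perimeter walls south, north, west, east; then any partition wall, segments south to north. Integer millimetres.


cube([7000, 200, 2750]);
translate([0, 4050, 0]) cube([7000, 200, 2750]);
translate([0, 200, 0]) cube([200, 3850, 2750]);
translate([6800, 200, 0]) cube([200, 3850, 2750]);


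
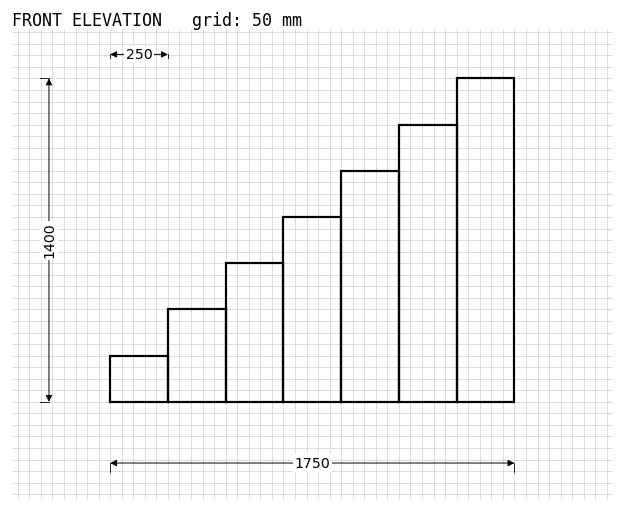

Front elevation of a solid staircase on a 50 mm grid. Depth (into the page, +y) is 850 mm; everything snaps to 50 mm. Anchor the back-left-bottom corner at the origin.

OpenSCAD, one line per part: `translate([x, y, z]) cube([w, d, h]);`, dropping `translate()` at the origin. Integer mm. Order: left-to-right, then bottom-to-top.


cube([250, 850, 200]);
translate([250, 0, 0]) cube([250, 850, 400]);
translate([500, 0, 0]) cube([250, 850, 600]);
translate([750, 0, 0]) cube([250, 850, 800]);
translate([1000, 0, 0]) cube([250, 850, 1000]);
translate([1250, 0, 0]) cube([250, 850, 1200]);
translate([1500, 0, 0]) cube([250, 850, 1400]);


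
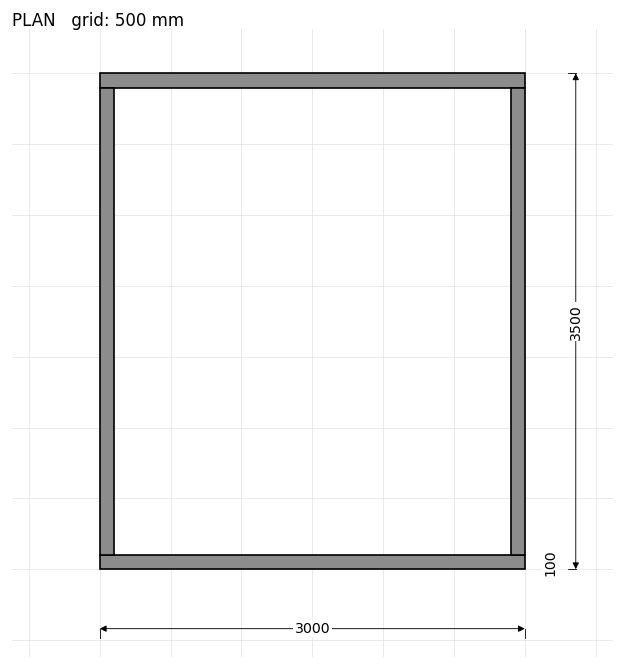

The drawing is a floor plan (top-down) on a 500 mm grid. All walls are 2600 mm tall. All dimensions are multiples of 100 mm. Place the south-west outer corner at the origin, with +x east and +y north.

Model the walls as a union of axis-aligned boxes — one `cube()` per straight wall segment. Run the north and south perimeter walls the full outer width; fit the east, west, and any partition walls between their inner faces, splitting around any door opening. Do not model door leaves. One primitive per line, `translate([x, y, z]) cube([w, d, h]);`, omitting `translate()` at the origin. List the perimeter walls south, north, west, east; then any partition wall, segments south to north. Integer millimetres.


cube([3000, 100, 2600]);
translate([0, 3400, 0]) cube([3000, 100, 2600]);
translate([0, 100, 0]) cube([100, 3300, 2600]);
translate([2900, 100, 0]) cube([100, 3300, 2600]);


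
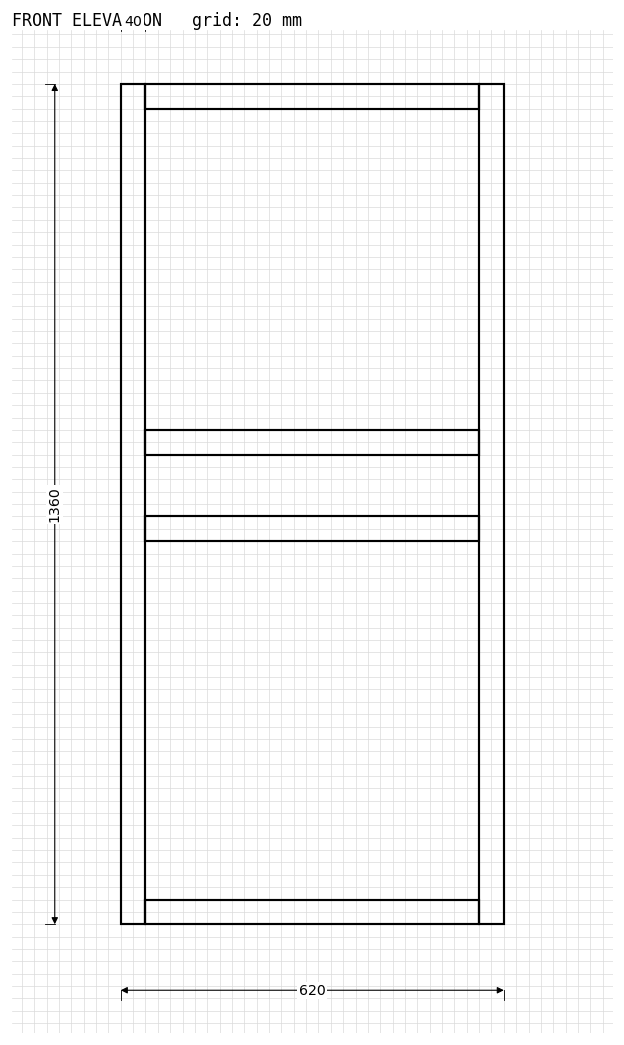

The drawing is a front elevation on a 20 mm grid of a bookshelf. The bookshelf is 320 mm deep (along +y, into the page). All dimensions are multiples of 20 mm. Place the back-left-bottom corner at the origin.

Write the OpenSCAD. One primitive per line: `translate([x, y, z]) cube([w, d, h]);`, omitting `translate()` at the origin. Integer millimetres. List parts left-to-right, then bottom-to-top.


cube([40, 320, 1360]);
translate([40, 0, 0]) cube([540, 320, 40]);
translate([40, 0, 620]) cube([540, 320, 40]);
translate([40, 0, 760]) cube([540, 320, 40]);
translate([40, 0, 1320]) cube([540, 320, 40]);
translate([580, 0, 0]) cube([40, 320, 1360]);


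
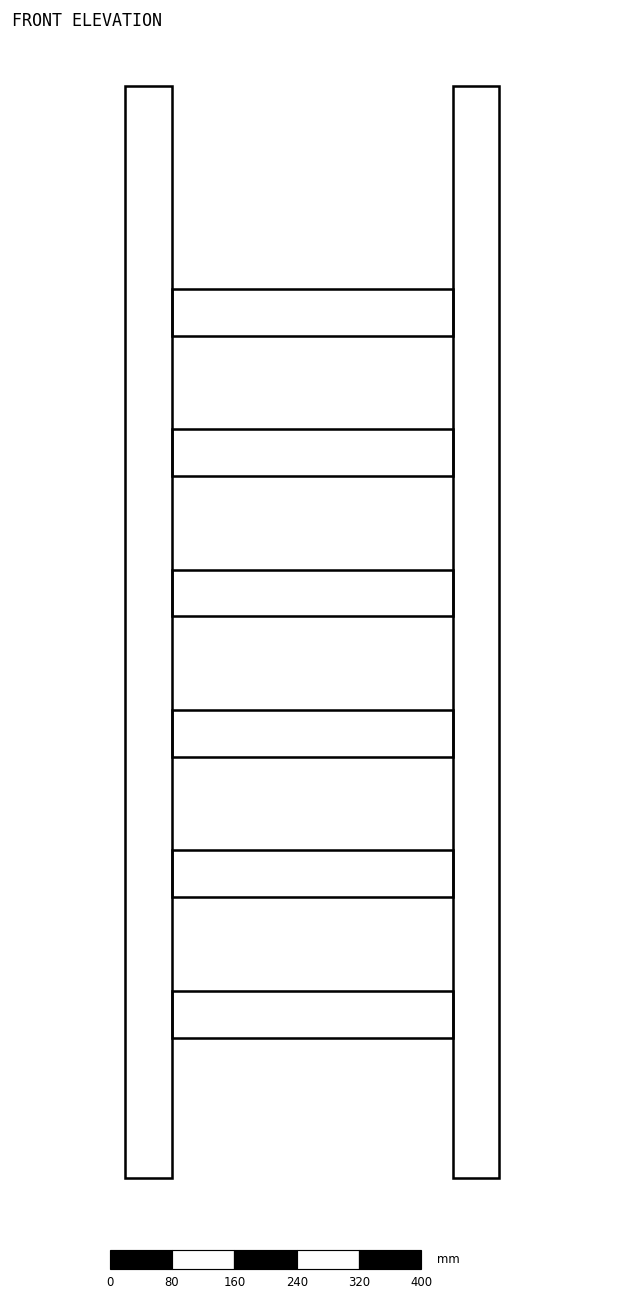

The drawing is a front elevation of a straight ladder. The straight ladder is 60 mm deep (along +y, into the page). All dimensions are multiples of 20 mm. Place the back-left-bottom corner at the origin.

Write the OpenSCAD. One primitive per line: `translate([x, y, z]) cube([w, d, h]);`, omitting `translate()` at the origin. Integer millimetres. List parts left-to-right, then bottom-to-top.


cube([60, 60, 1400]);
translate([60, 0, 180]) cube([360, 60, 60]);
translate([60, 0, 360]) cube([360, 60, 60]);
translate([60, 0, 540]) cube([360, 60, 60]);
translate([60, 0, 720]) cube([360, 60, 60]);
translate([60, 0, 900]) cube([360, 60, 60]);
translate([60, 0, 1080]) cube([360, 60, 60]);
translate([420, 0, 0]) cube([60, 60, 1400]);
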